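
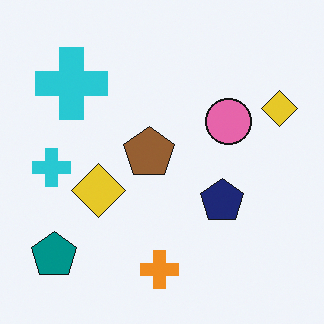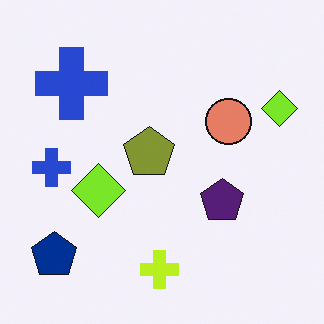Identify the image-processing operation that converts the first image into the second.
The second image is the first hue-shifted slightly.

Every shape's color has rotated by the same amount around the hue wheel — a uniform hue shift.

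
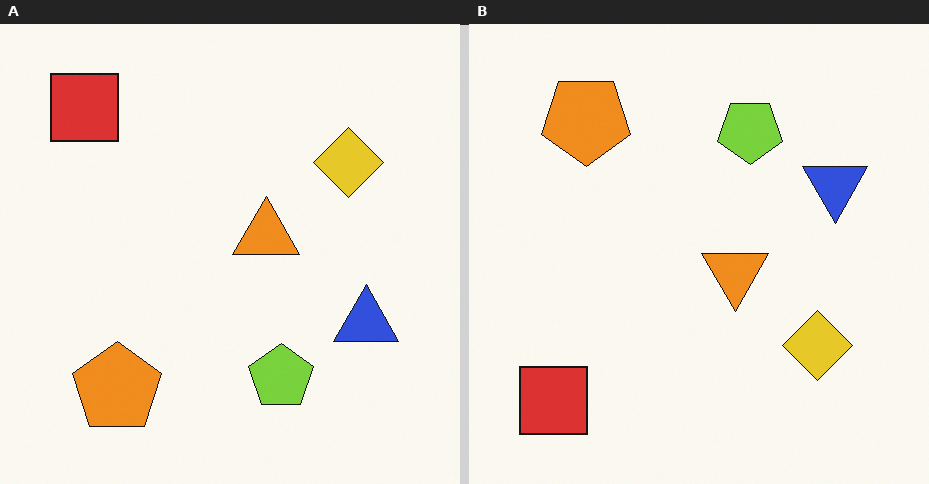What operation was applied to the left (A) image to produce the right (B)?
It was flipped vertically (top ↔ bottom).

The red square is in the top-left of the left (A) image and the bottom-left of the right (B) — shapes on opposite sides of the horizontal midline have swapped in a mirror flip.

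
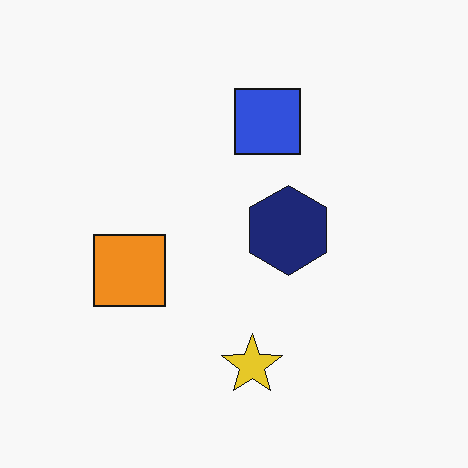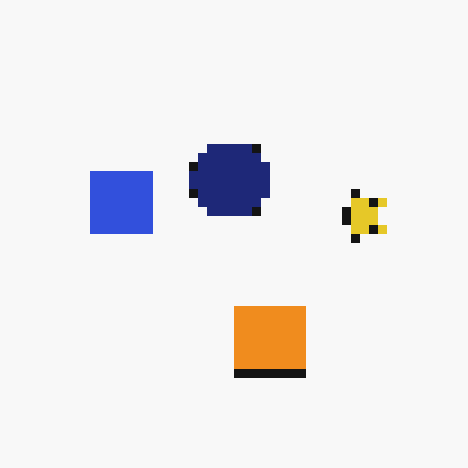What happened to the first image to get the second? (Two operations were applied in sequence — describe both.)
The image was heavily pixelated into large blocks, then rotated 90° counter-clockwise.

Shapes are reduced to large square blocks; fine edges and outlines are lost — a downscale-then-upscale (mosaic) effect. The yellow star sits in the bottom of the first image and the right of the second — consistent with a whole-image 90° counter-clockwise rotation.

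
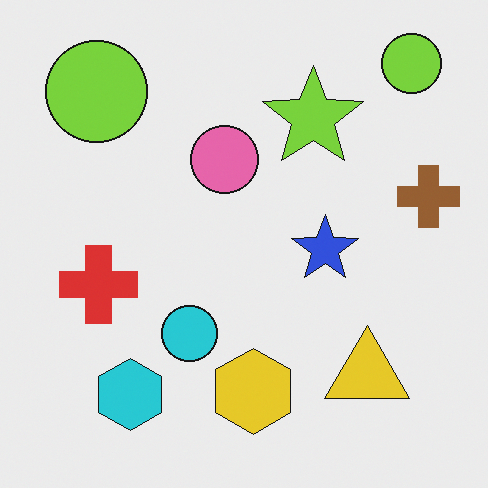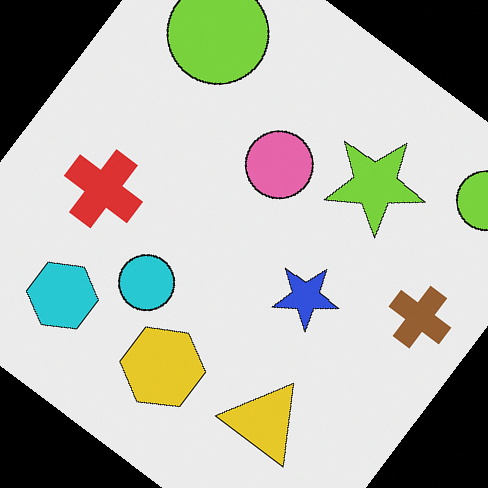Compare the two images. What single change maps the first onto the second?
The second image is the first rotated clockwise by a large amount — several tens of degrees.

Every shape is tilted by the same angle and the image corners show triangular fill wedges — a whole-image rotation by a non-right angle.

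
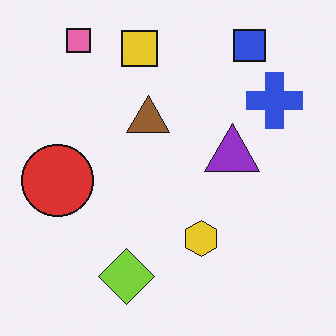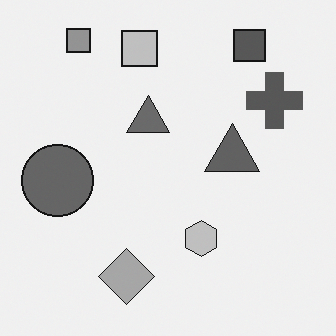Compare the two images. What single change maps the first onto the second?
The second image is the first converted to grayscale.

All color is removed — every shape is now a shade of grey.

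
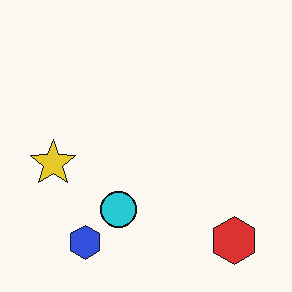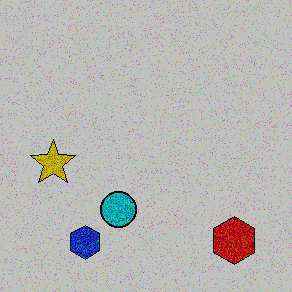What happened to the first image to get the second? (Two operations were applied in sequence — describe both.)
The transformation is: degraded with heavy additive noise, then heavily posterized to just a handful of flat colors.

Random speckle covers the whole image, including the flat background. Each flat color has snapped to a coarser quantized level — most visibly, the near-white background has dropped to a flat grey.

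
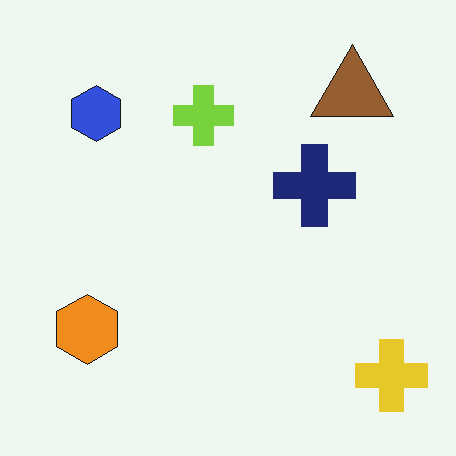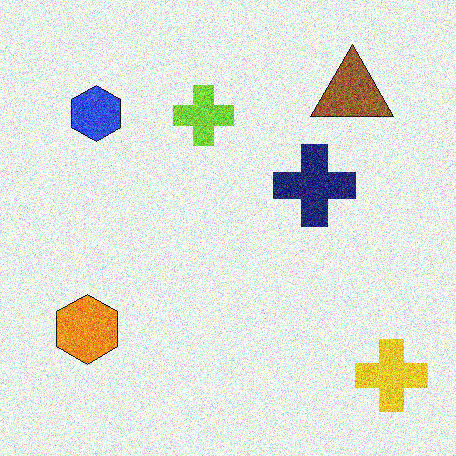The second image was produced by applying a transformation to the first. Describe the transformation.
The second image is the first degraded with heavy additive noise.

Random speckle covers the whole image, including the flat background.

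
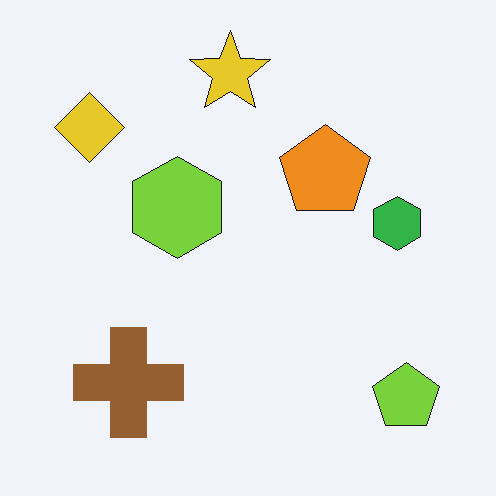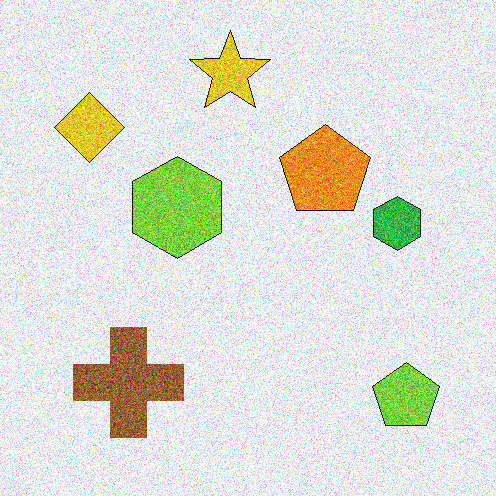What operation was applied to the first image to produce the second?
The transformation is: degraded with strong gaussian noise.

Random speckle covers the whole image, including the flat background.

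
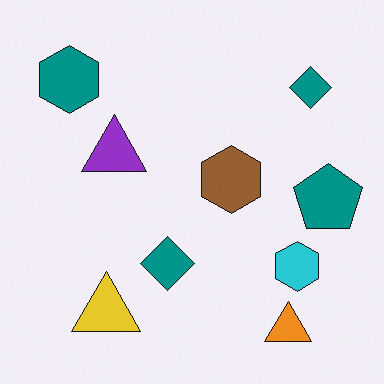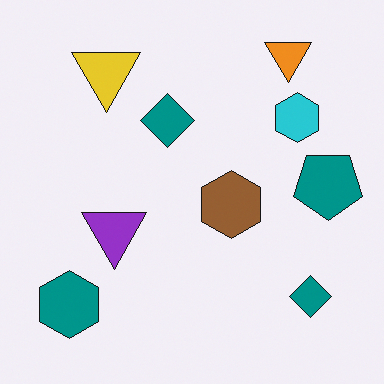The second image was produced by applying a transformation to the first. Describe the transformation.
This is the original image flipped vertically (top ↔ bottom).

The orange triangle is in the bottom-right of the first image and the top-right of the second — shapes on opposite sides of the horizontal midline have swapped in a mirror flip.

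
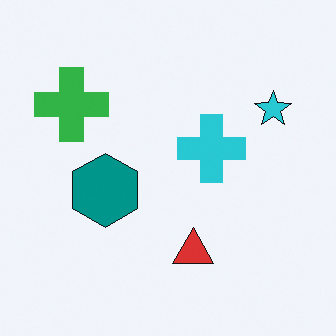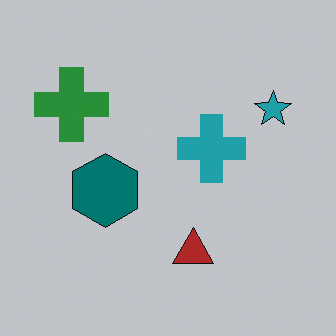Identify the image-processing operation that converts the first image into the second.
It was slightly darkened.

Every pixel — background and shapes alike — is uniformly darkened.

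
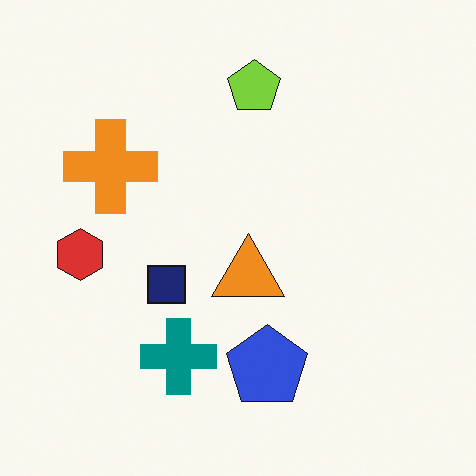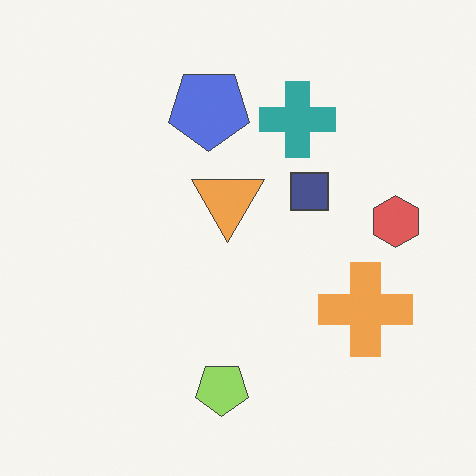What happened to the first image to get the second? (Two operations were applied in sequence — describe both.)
The second image is the first rotated 180°, then given slightly reduced contrast.

The red hexagon sits in the left of the first image and the right of the second — consistent with a whole-image 180° rotation. Tones are pushed toward mid-grey across the whole image — a global contrast change.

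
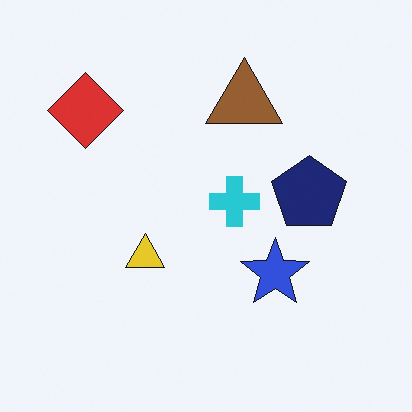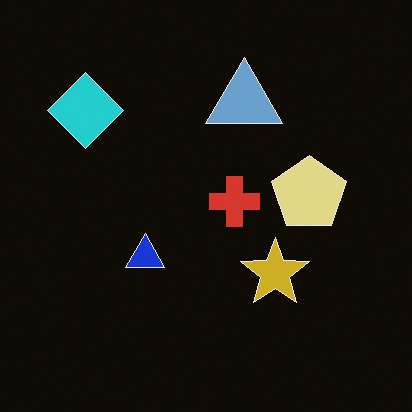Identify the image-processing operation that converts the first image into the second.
It was color-inverted (negative).

The light background has become dark and every shape's color is its complement — a photographic negative.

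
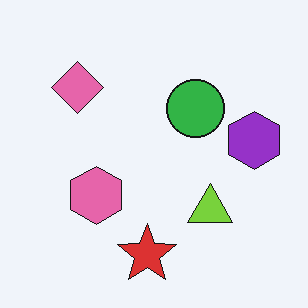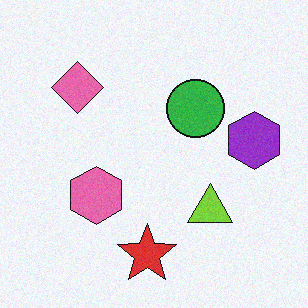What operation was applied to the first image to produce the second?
This is the original image degraded with light additive noise.

Random speckle covers the whole image, including the flat background.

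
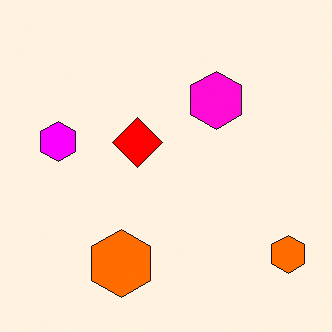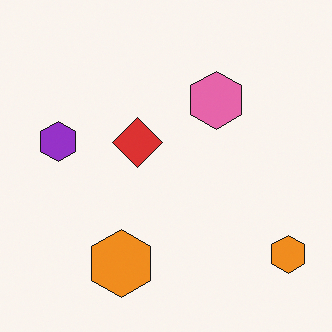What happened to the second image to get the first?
Heavily oversaturated.

All colors are more vivid — a global saturation change.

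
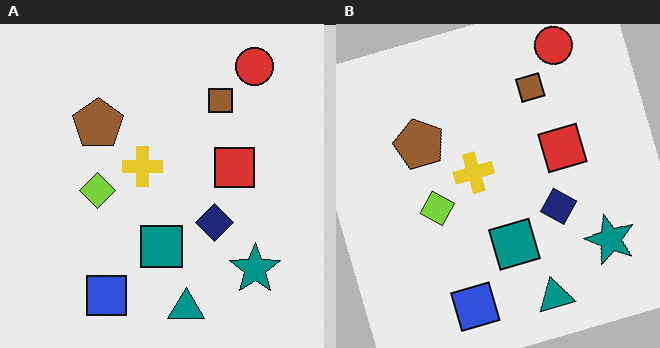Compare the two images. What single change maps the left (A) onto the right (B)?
Rotated counter-clockwise by a clearly visible amount.

Every shape is tilted by the same angle and the image corners show triangular fill wedges — a whole-image rotation by a non-right angle.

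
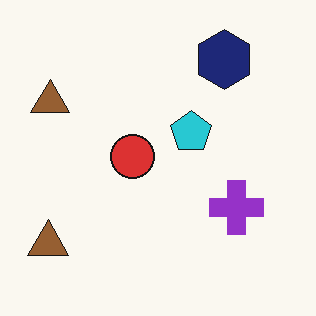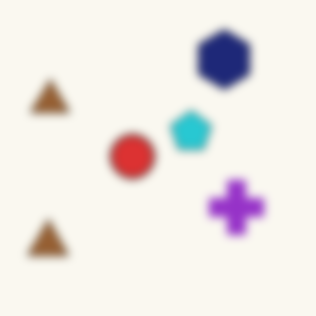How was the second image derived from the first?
The second image is the first noticeably gaussian-blurred.

Shape edges and outlines are uniformly softened across the whole image.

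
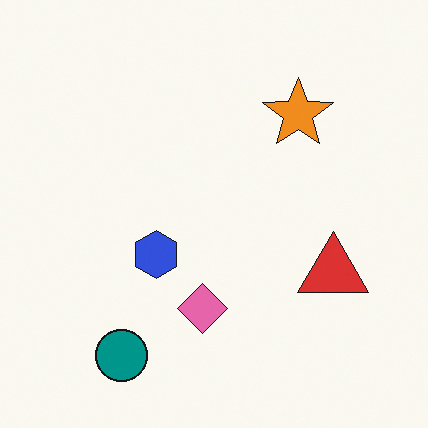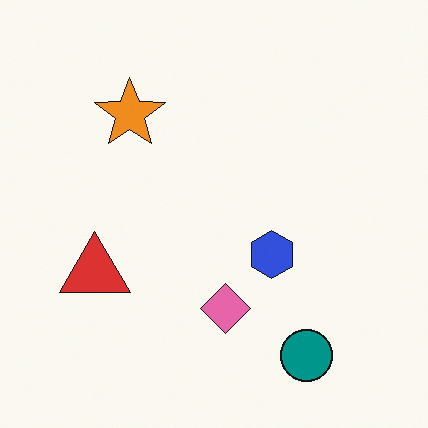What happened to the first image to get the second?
It was flipped horizontally (left ↔ right).

The red triangle is in the right of the first image and the left of the second — shapes on opposite sides of the vertical midline have swapped in a mirror flip.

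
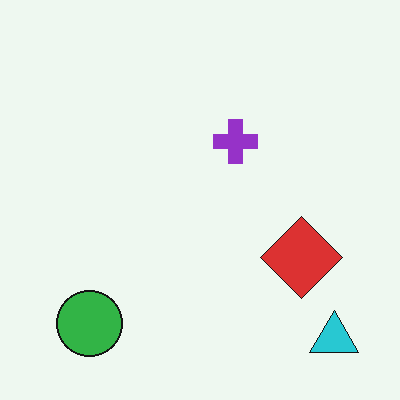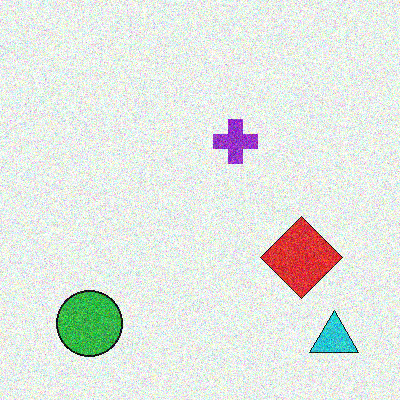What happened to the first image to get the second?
The transformation is: degraded with strong gaussian noise.

Random speckle covers the whole image, including the flat background.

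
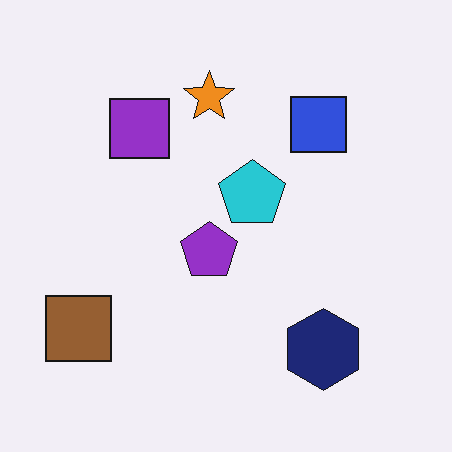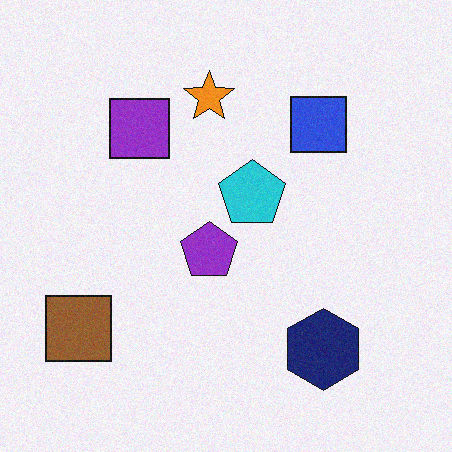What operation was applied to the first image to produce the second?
This is the original image degraded with subtle gaussian noise.

Random speckle covers the whole image, including the flat background.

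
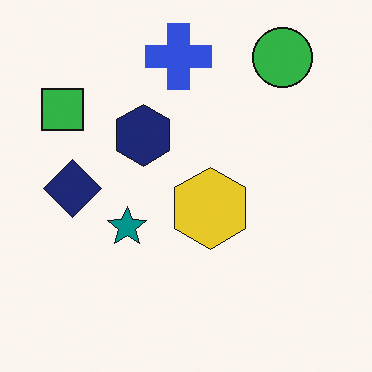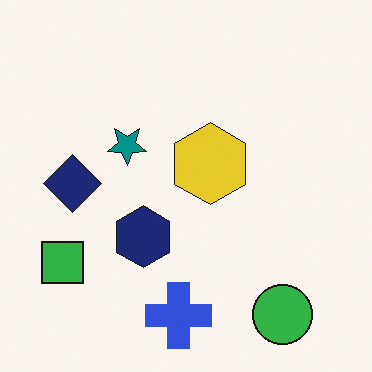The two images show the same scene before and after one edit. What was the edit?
It was flipped vertically (top ↔ bottom).

The blue cross is in the top of the first image and the bottom of the second — shapes on opposite sides of the horizontal midline have swapped in a mirror flip.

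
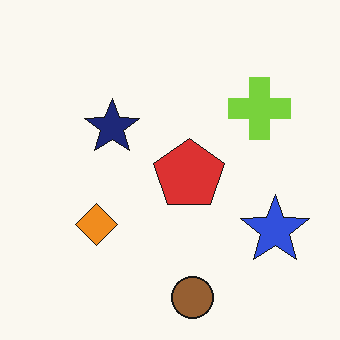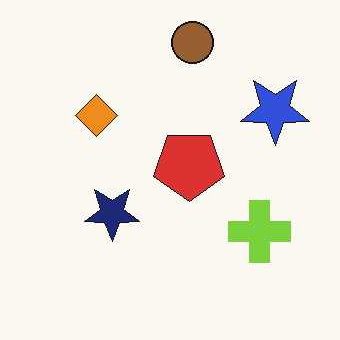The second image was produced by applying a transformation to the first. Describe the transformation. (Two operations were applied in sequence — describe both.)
The image was JPEG-compressed with visible artifacts, then flipped vertically (top ↔ bottom).

Blocky 8×8 compression artifacts appear around shape edges and the flat background shows ringing — characteristic JPEG degradation. The brown circle is in the bottom of the first image and the top of the second — shapes on opposite sides of the horizontal midline have swapped in a mirror flip.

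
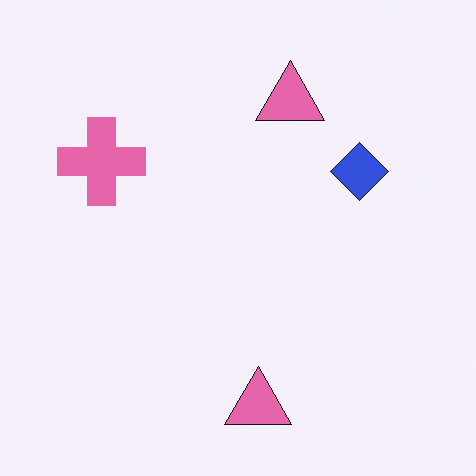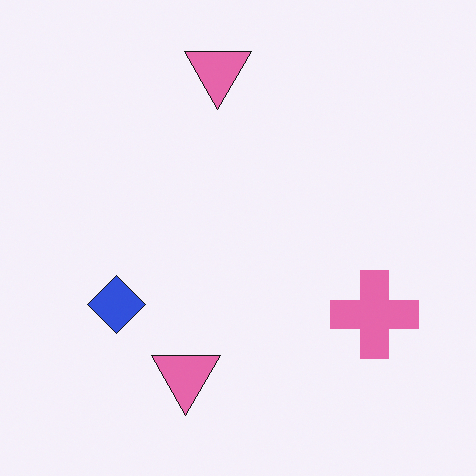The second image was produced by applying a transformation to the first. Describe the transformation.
The second image is the first rotated 180°.

The pink cross sits in the left of the first image and the right of the second — consistent with a whole-image 180° rotation.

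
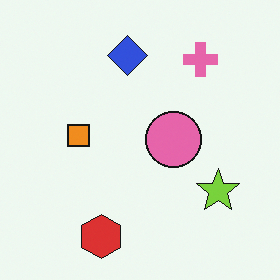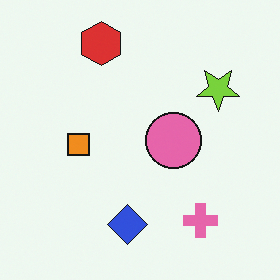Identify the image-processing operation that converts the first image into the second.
It was flipped vertically (top ↔ bottom).

The red hexagon is in the bottom of the first image and the top of the second — shapes on opposite sides of the horizontal midline have swapped in a mirror flip.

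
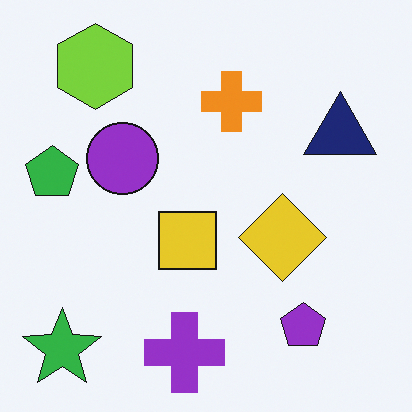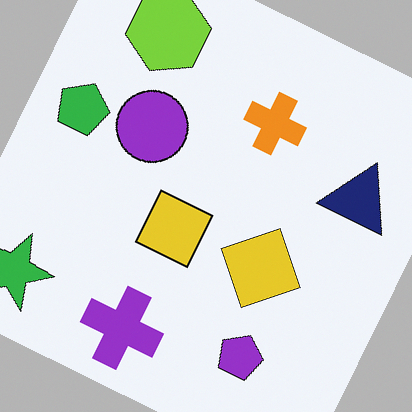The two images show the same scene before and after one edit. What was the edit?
This is the original image rotated clockwise by a clearly visible amount.

Every shape is tilted by the same angle and the image corners show triangular fill wedges — a whole-image rotation by a non-right angle.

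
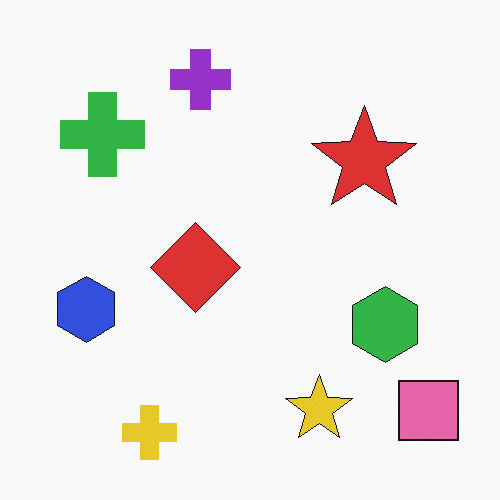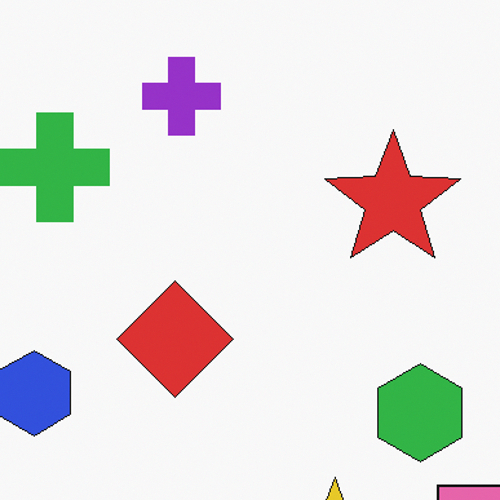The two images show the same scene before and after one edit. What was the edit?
The image was cropped slightly and scaled back up.

The visible shapes are larger and the field of view is narrower; shapes near the original edges may be partly or wholly outside the frame — a crop-and-rescale.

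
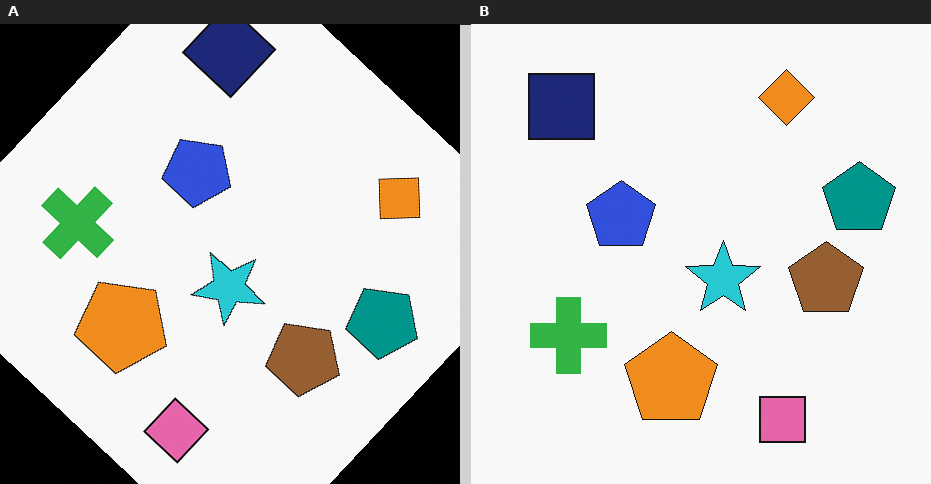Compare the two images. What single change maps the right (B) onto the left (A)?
The left (A) image is the right (B) rotated clockwise by a large amount — several tens of degrees.

Every shape is tilted by the same angle and the image corners show triangular fill wedges — a whole-image rotation by a non-right angle.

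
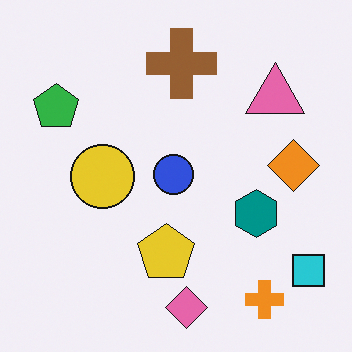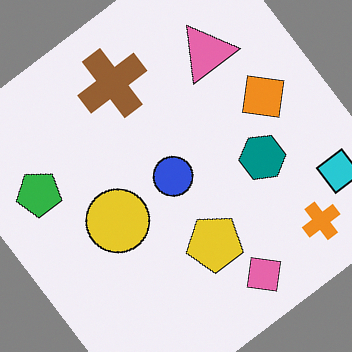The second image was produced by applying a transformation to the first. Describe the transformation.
The image was rotated counter-clockwise by a large amount — several tens of degrees.

Every shape is tilted by the same angle and the image corners show triangular fill wedges — a whole-image rotation by a non-right angle.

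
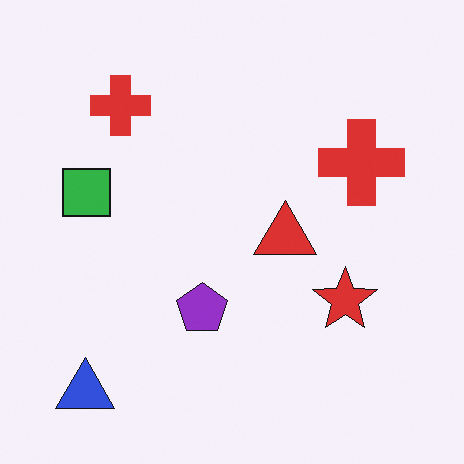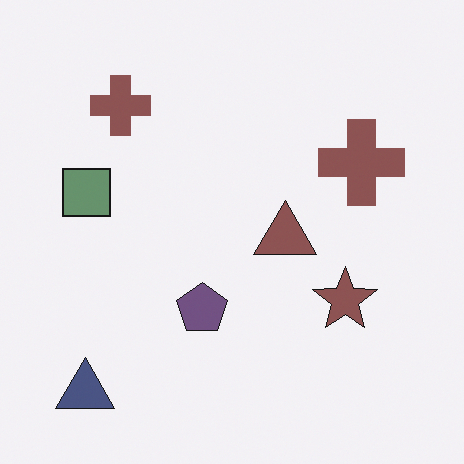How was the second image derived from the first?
This is the original image made much more muted (saturation change).

All colors are more muted and greyish — a global saturation change.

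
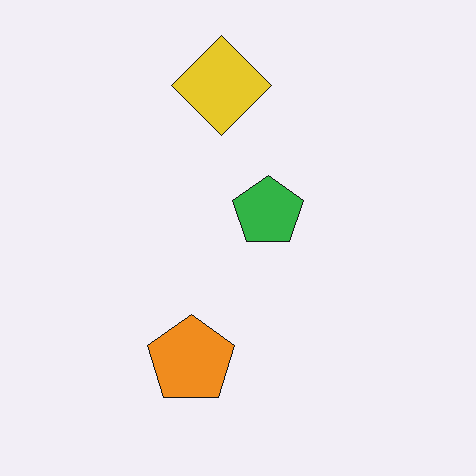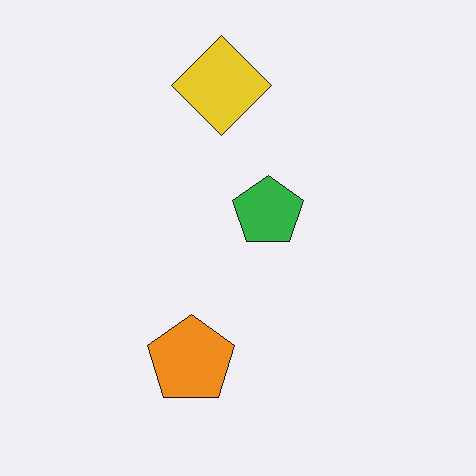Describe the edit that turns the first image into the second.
This is the original image JPEG-compressed with visible artifacts.

Blocky 8×8 compression artifacts appear around shape edges and the flat background shows ringing — characteristic JPEG degradation.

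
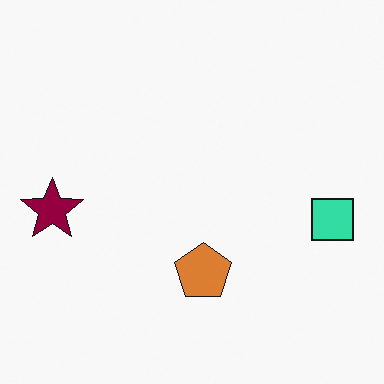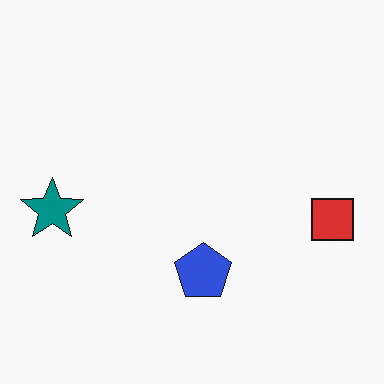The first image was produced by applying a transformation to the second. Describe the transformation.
The image was hue-shifted by a large amount.

Every shape's color has rotated by the same amount around the hue wheel — a uniform hue shift.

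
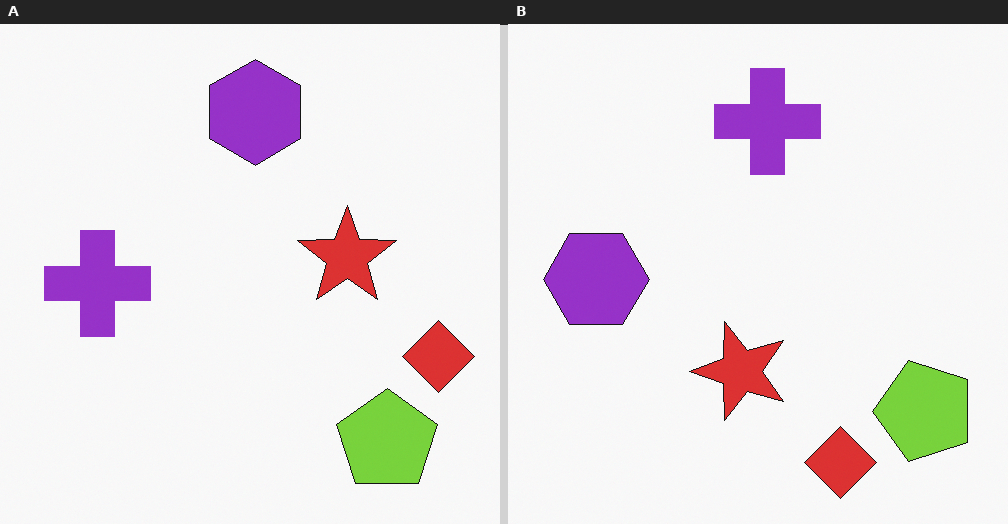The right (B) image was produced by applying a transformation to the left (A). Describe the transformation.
The image was transposed (reflected across the top-left ↔ bottom-right diagonal).

Shapes have swapped their row and column positions — what was in the top-right is now in the bottom-left — a diagonal reflection.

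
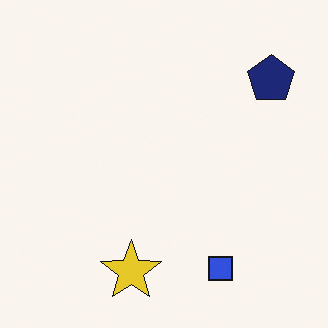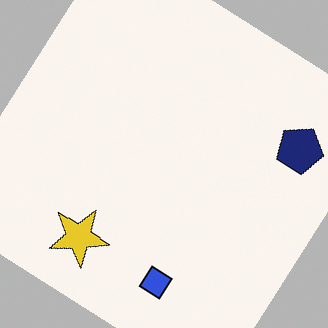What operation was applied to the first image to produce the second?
The transformation is: rotated clockwise by a large amount — several tens of degrees.

Every shape is tilted by the same angle and the image corners show triangular fill wedges — a whole-image rotation by a non-right angle.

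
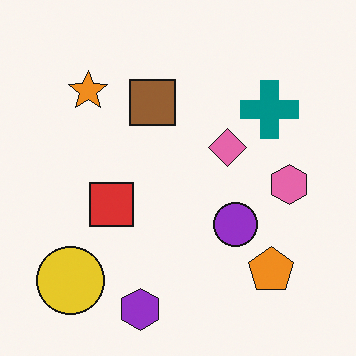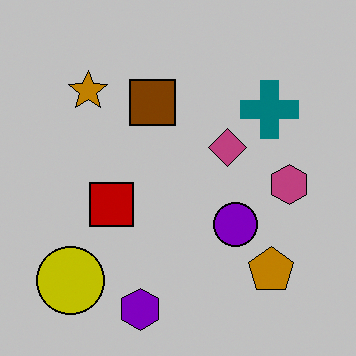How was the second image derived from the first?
The second image is the first aggressively posterized.

Each flat color has snapped to a coarser quantized level — most visibly, the near-white background has dropped to a flat grey.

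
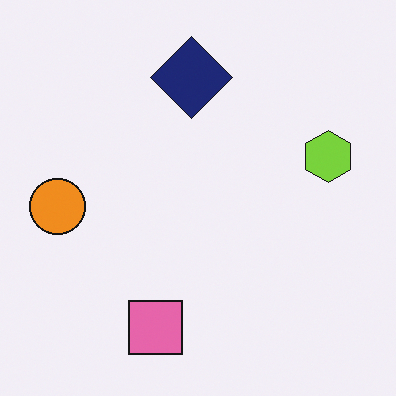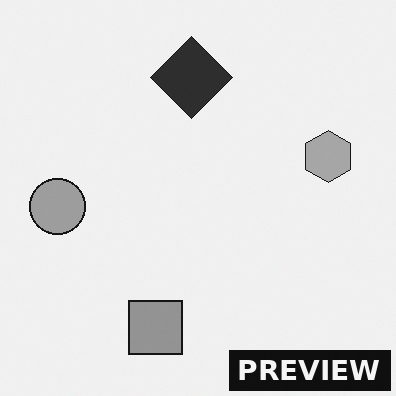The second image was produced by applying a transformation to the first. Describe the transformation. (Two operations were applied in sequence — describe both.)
This is the original image converted to grayscale, then watermarked with the text "PREVIEW" in the lower-right corner.

All color is removed — every shape is now a shade of grey. A dark label reading "PREVIEW" appears in the lower-right corner.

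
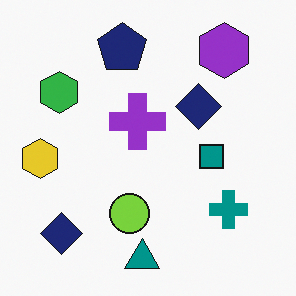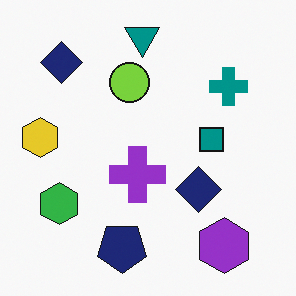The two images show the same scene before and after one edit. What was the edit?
Flipped vertically (top ↔ bottom).

The teal triangle is in the bottom of the first image and the top of the second — shapes on opposite sides of the horizontal midline have swapped in a mirror flip.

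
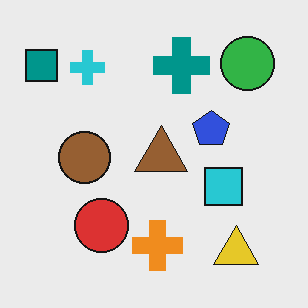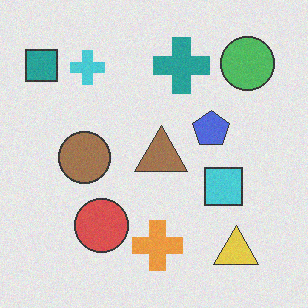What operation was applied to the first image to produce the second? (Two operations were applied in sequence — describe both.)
The image was given slightly reduced contrast, then degraded with light additive noise.

Tones are pushed toward mid-grey across the whole image — a global contrast change. Random speckle covers the whole image, including the flat background.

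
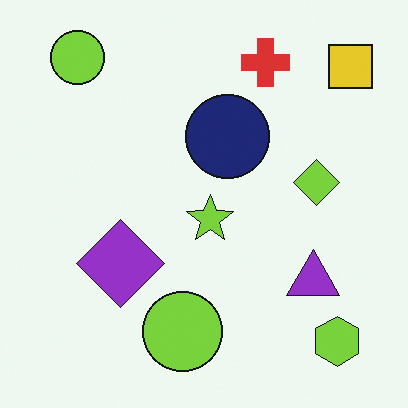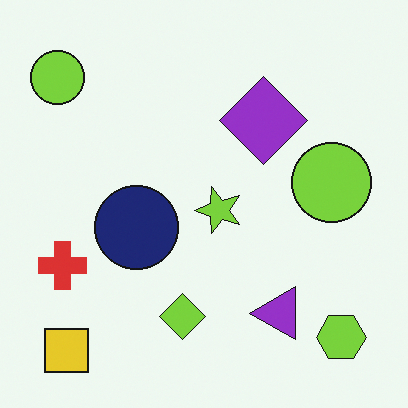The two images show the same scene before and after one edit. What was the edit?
The image was transposed (reflected across the top-left ↔ bottom-right diagonal).

Shapes have swapped their row and column positions — what was in the top-right is now in the bottom-left — a diagonal reflection.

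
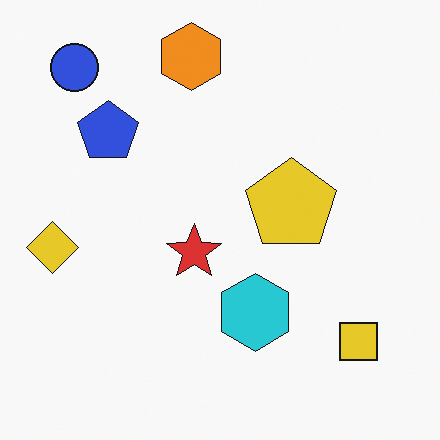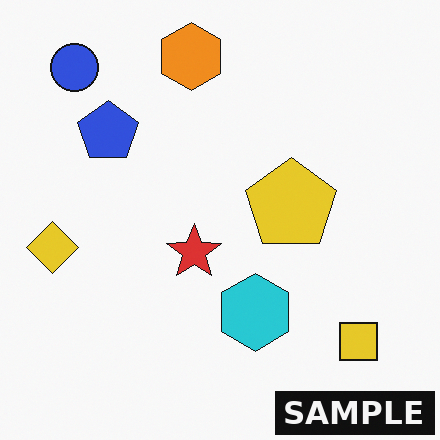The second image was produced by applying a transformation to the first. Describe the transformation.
Watermarked with the text "SAMPLE" in the lower-right corner.

A dark label reading "SAMPLE" appears in the lower-right corner.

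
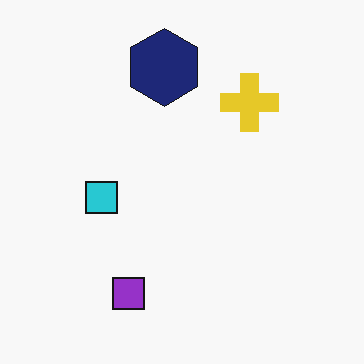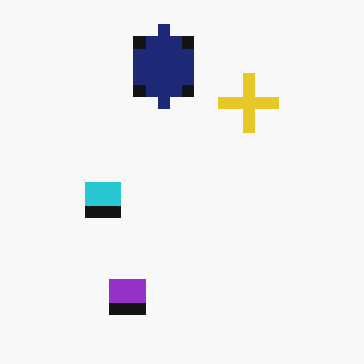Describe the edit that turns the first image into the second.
This is the original image heavily pixelated into large blocks.

Shapes are reduced to large square blocks; fine edges and outlines are lost — a downscale-then-upscale (mosaic) effect.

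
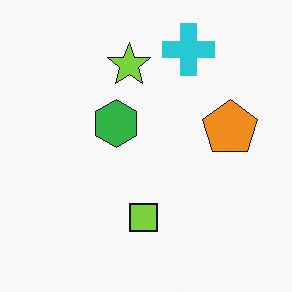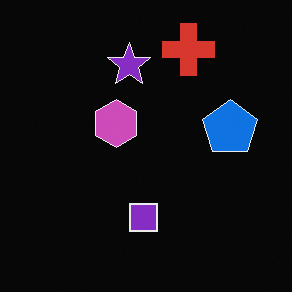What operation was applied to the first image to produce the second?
It was color-inverted (negative).

The light background has become dark and every shape's color is its complement — a photographic negative.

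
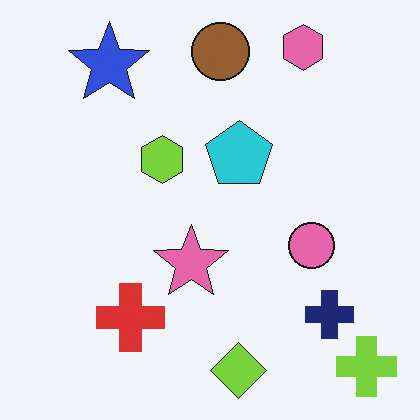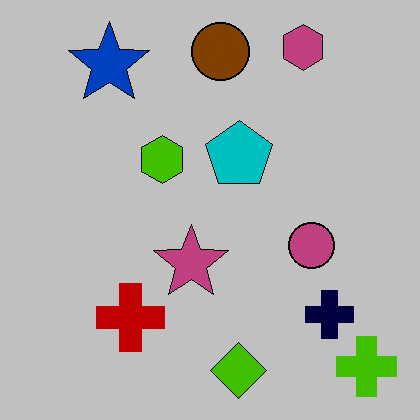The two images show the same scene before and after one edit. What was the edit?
It was heavily posterized to just a handful of flat colors.

Each flat color has snapped to a coarser quantized level — most visibly, the near-white background has dropped to a flat grey.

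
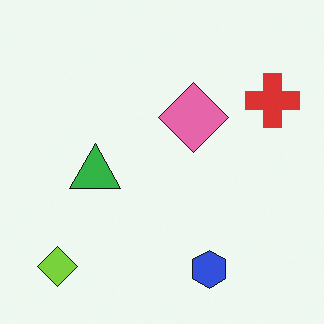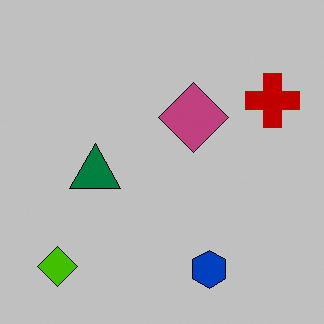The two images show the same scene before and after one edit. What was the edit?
This is the original image aggressively posterized.

Each flat color has snapped to a coarser quantized level — most visibly, the near-white background has dropped to a flat grey.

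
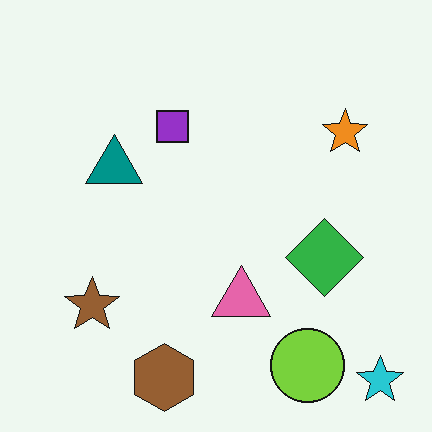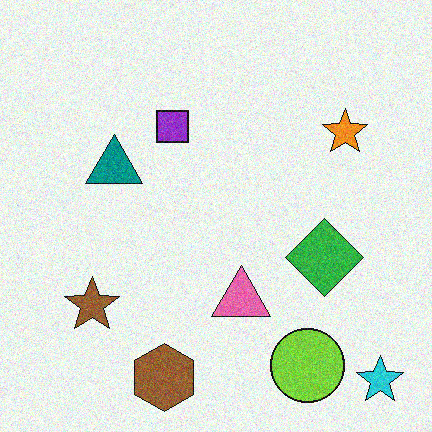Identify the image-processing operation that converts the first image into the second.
The image was degraded with visible gaussian noise.

Random speckle covers the whole image, including the flat background.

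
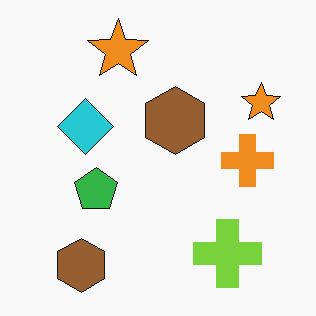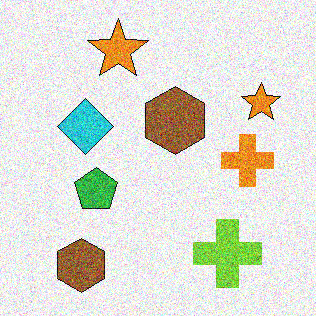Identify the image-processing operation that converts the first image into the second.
Degraded with a thick layer of grain.

Random speckle covers the whole image, including the flat background.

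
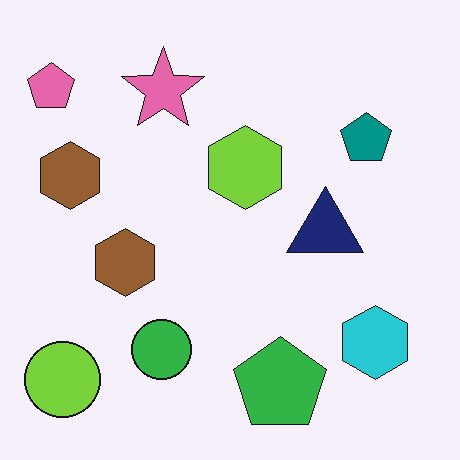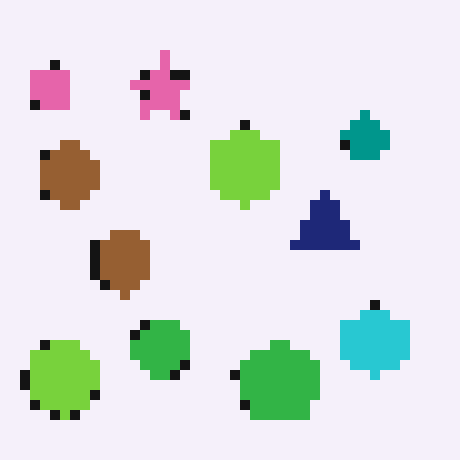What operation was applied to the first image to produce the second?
The second image is the first heavily pixelated into large blocks.

Shapes are reduced to large square blocks; fine edges and outlines are lost — a downscale-then-upscale (mosaic) effect.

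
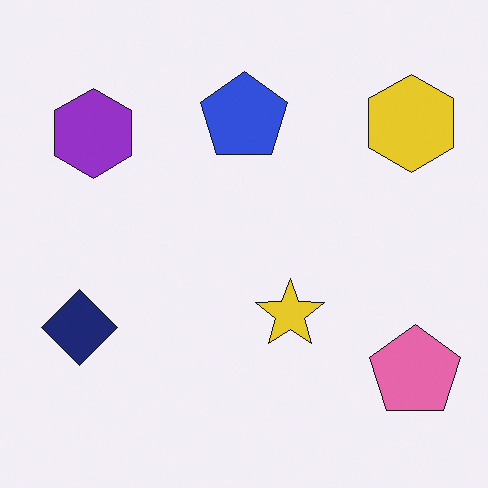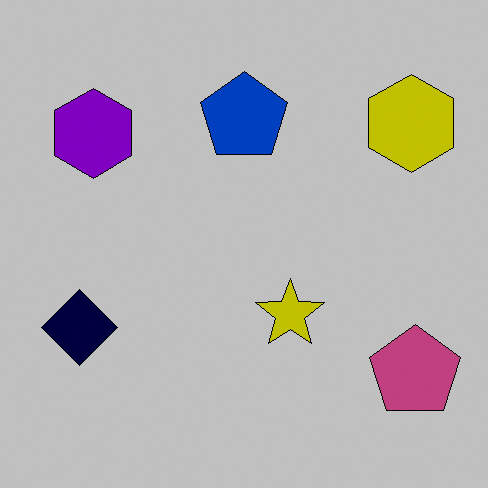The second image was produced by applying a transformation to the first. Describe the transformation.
The image was heavily posterized to just a handful of flat colors.

Each flat color has snapped to a coarser quantized level — most visibly, the near-white background has dropped to a flat grey.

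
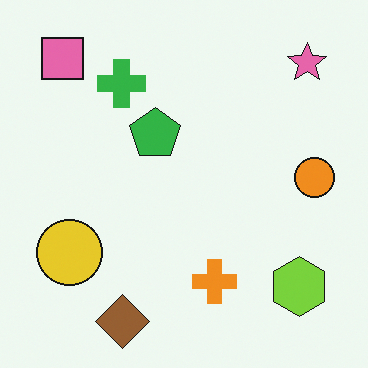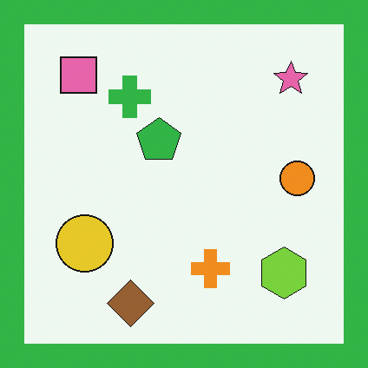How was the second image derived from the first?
Framed with a green border.

A solid green frame runs around the edge of the second image, with the content slightly shrunk inside it.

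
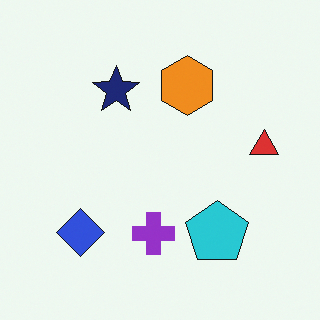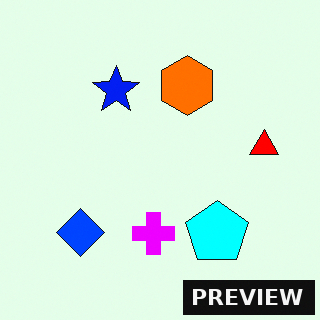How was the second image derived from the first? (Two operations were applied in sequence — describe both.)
The image was made much more vivid (saturation change), then watermarked with the text "PREVIEW" in the lower-right corner.

All colors are more vivid — a global saturation change. A dark label reading "PREVIEW" appears in the lower-right corner.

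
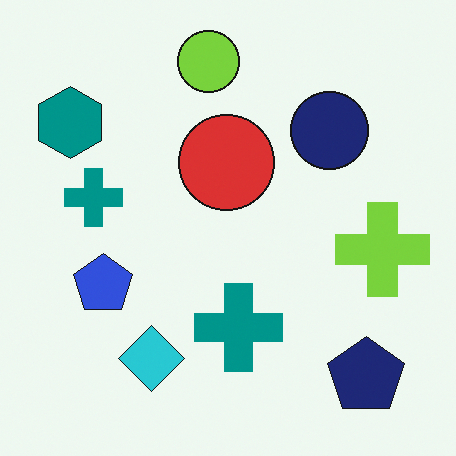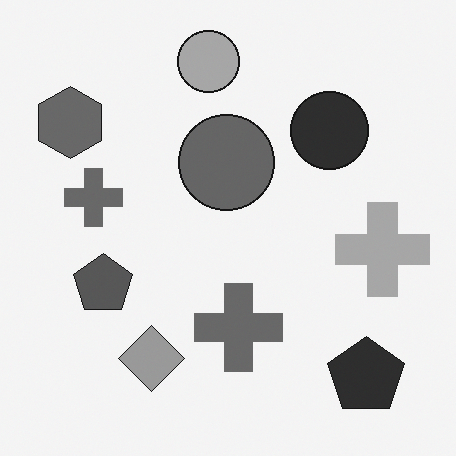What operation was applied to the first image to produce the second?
The second image is the first converted to grayscale.

All color is removed — every shape is now a shade of grey.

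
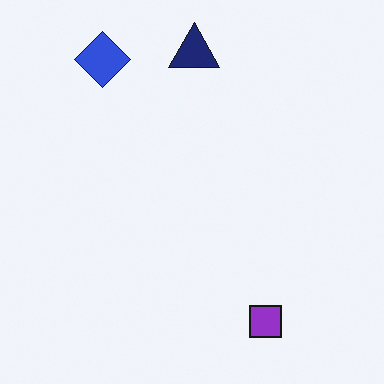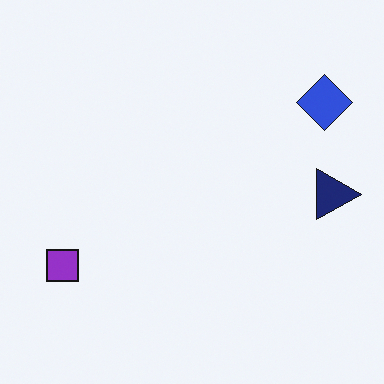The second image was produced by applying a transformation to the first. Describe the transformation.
The image was rotated 90° clockwise.

The blue diamond sits in the top-left of the first image and the top-right of the second — consistent with a whole-image 90° clockwise rotation.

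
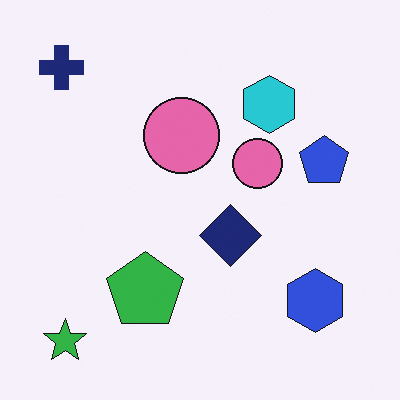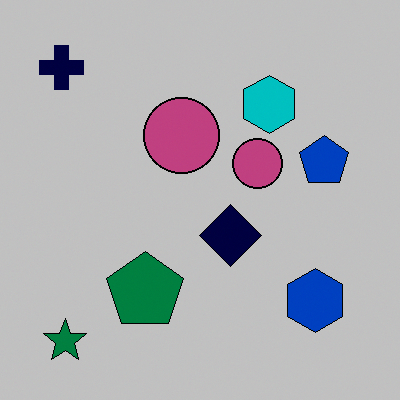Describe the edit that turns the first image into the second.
The transformation is: heavily posterized to just a handful of flat colors.

Each flat color has snapped to a coarser quantized level — most visibly, the near-white background has dropped to a flat grey.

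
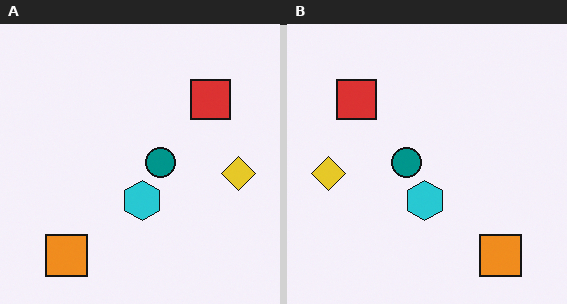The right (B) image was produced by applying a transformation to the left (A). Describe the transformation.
The image was flipped horizontally (left ↔ right).

The yellow diamond is in the right of the left (A) image and the left of the right (B) — shapes on opposite sides of the vertical midline have swapped in a mirror flip.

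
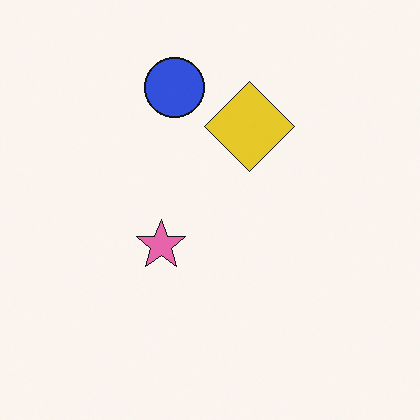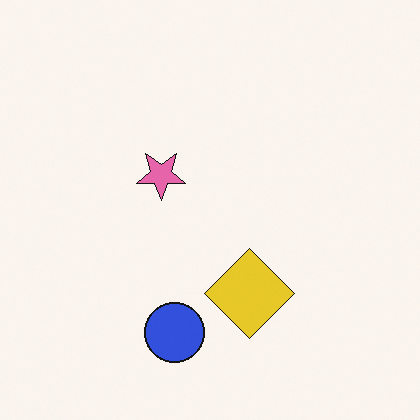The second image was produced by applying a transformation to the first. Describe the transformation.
The second image is the first flipped vertically (top ↔ bottom).

The blue circle is in the top of the first image and the bottom of the second — shapes on opposite sides of the horizontal midline have swapped in a mirror flip.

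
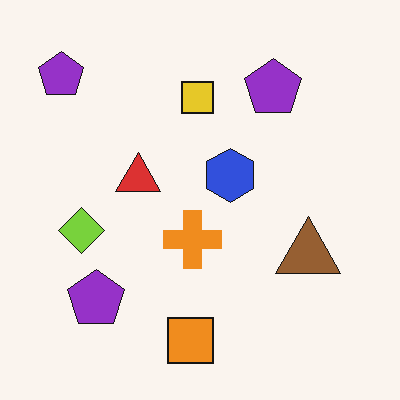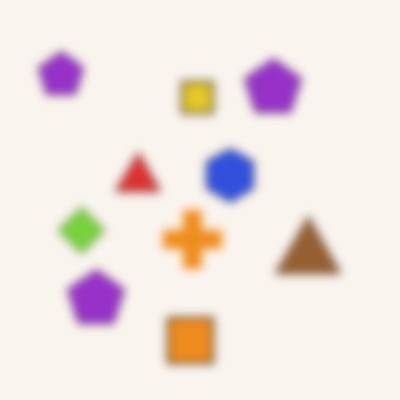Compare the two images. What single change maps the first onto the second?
Moderately blurred.

Shape edges and outlines are uniformly softened across the whole image.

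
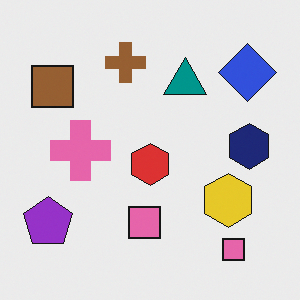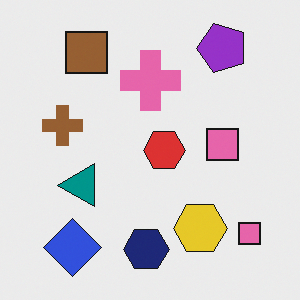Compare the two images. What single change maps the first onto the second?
The second image is the first transposed (reflected across the top-left ↔ bottom-right diagonal).

Shapes have swapped their row and column positions — what was in the top-right is now in the bottom-left — a diagonal reflection.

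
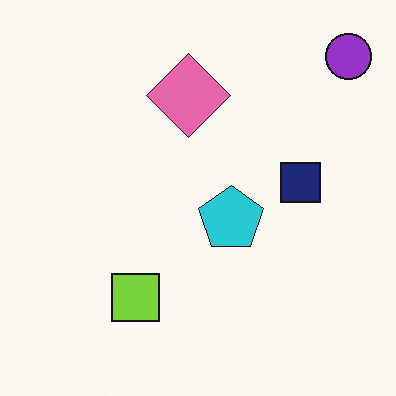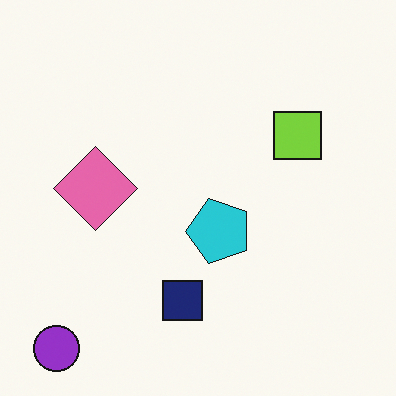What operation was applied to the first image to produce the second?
It was transposed (reflected across the top-left ↔ bottom-right diagonal).

Shapes have swapped their row and column positions — what was in the top-right is now in the bottom-left — a diagonal reflection.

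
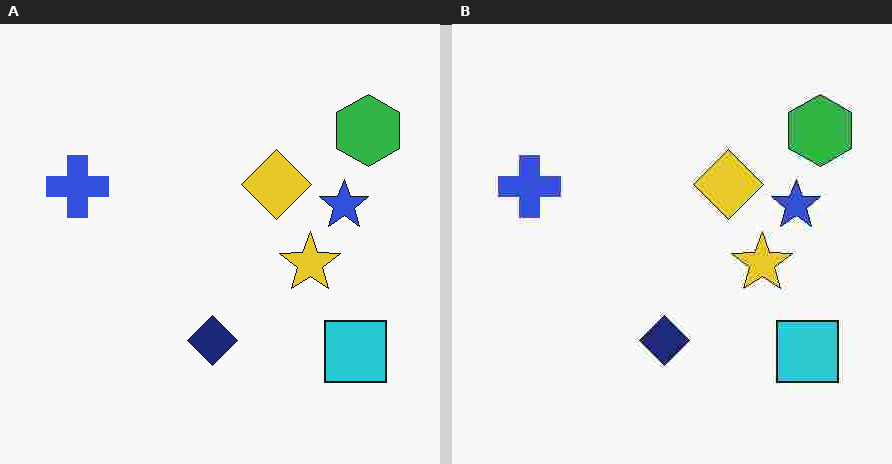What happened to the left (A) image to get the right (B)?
Heavily JPEG-compressed with obvious blocking artifacts.

Blocky 8×8 compression artifacts appear around shape edges and the flat background shows ringing — characteristic JPEG degradation.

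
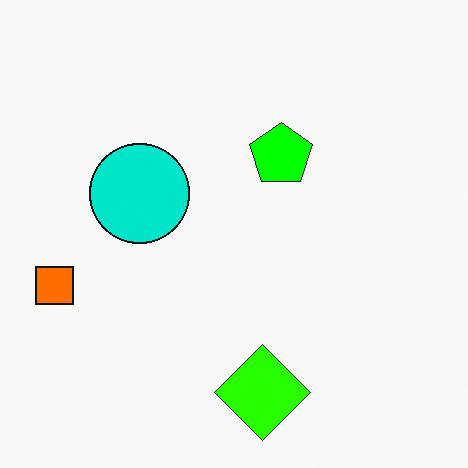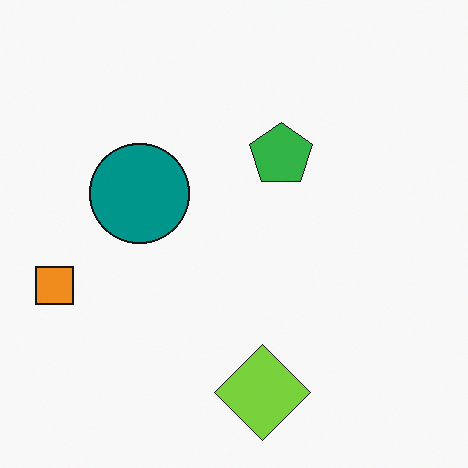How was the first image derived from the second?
Heavily oversaturated.

All colors are more vivid — a global saturation change.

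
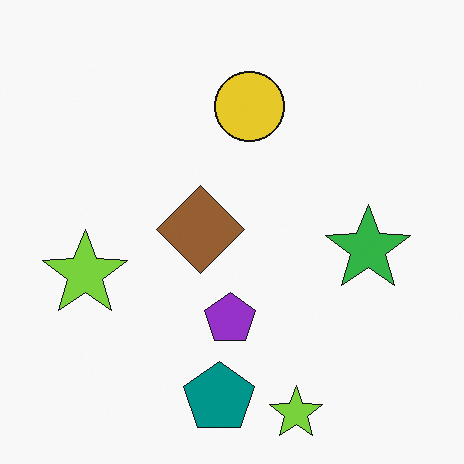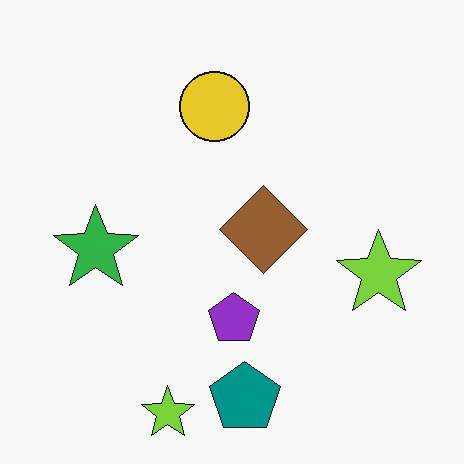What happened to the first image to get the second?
The transformation is: flipped horizontally (left ↔ right).

The green star is in the right of the first image and the left of the second — shapes on opposite sides of the vertical midline have swapped in a mirror flip.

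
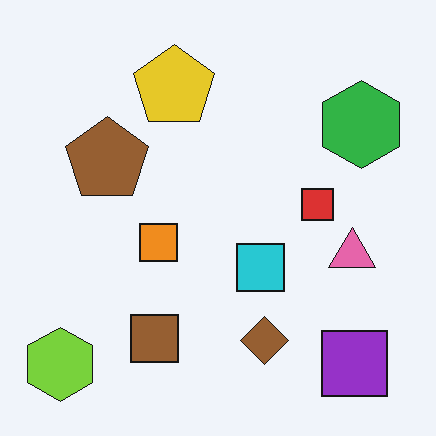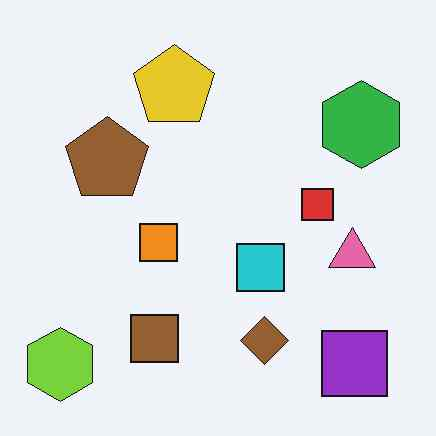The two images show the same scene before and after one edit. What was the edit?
The transformation is: given moderate JPEG compression.

Blocky 8×8 compression artifacts appear around shape edges and the flat background shows ringing — characteristic JPEG degradation.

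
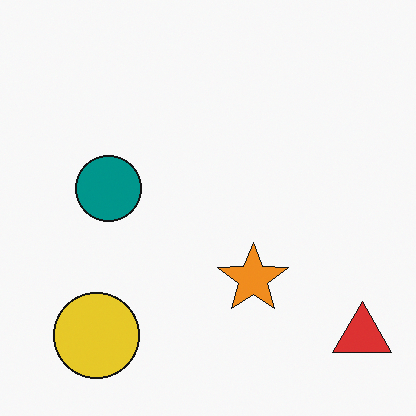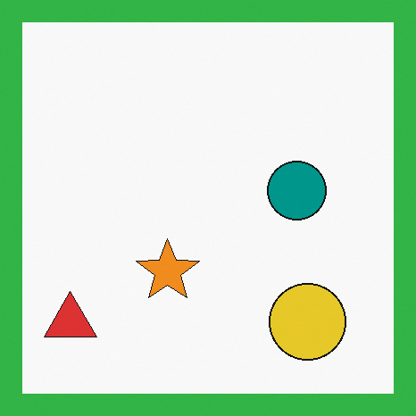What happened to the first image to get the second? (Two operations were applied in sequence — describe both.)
Flipped horizontally (left ↔ right), then framed with a green border.

The red triangle is in the bottom-right of the first image and the bottom-left of the second — shapes on opposite sides of the vertical midline have swapped in a mirror flip. A solid green frame runs around the edge of the second image, with the content slightly shrunk inside it.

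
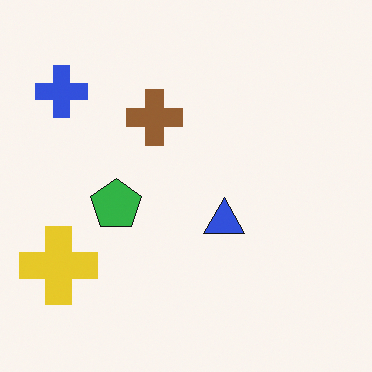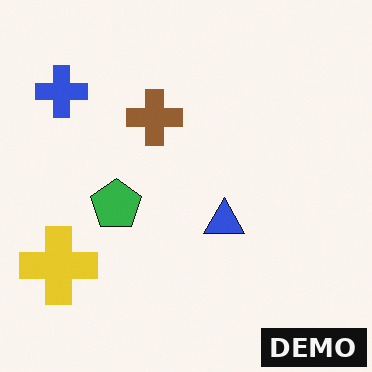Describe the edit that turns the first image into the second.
The second image is the first watermarked with the text "DEMO" in the lower-right corner.

A dark label reading "DEMO" appears in the lower-right corner.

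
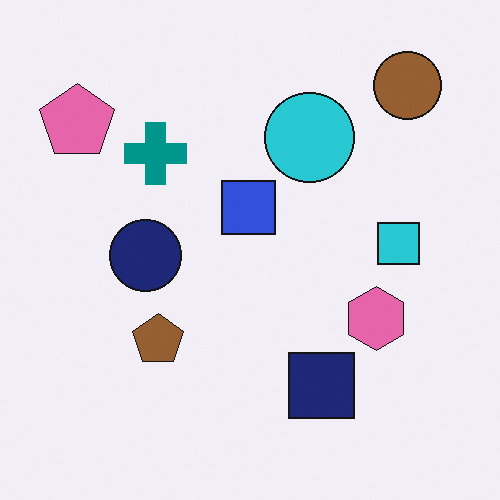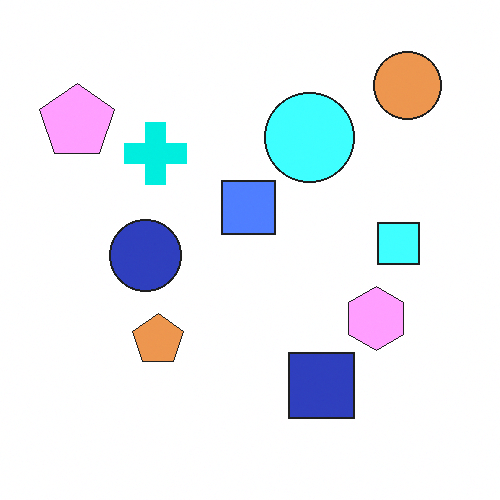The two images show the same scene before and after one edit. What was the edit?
This is the original image substantially brightened.

Every pixel — background and shapes alike — is uniformly brightened.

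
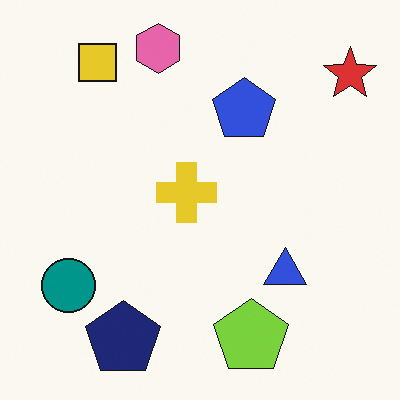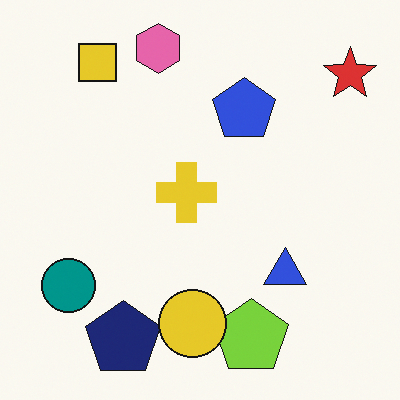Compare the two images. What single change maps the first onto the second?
The transformation is: overlaid with an additional yellow circle.

A yellow circle appears in the second image that is absent from the first.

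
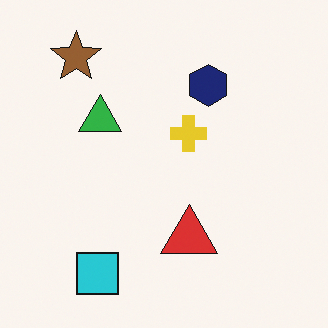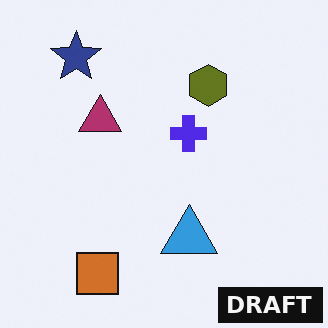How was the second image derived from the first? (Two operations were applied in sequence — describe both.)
It was hue-shifted through roughly half the color wheel, then watermarked with the text "DRAFT" in the lower-right corner.

Every shape's color has rotated by the same amount around the hue wheel — a uniform hue shift. A dark label reading "DRAFT" appears in the lower-right corner.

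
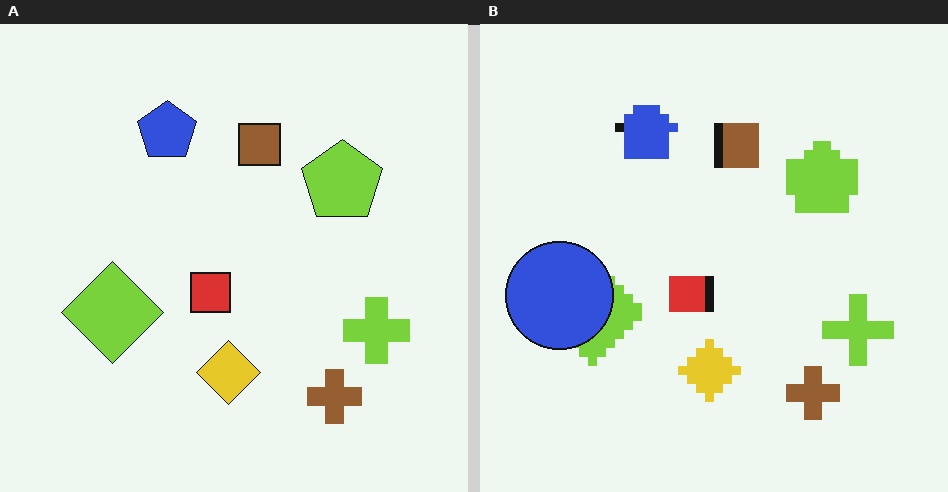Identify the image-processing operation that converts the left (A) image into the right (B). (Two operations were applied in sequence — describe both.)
The right (B) image is the left (A) coarsely pixelated, then overlaid with an additional blue circle.

Shapes are reduced to large square blocks; fine edges and outlines are lost — a downscale-then-upscale (mosaic) effect. A blue circle appears in the right (B) image that is absent from the left (A).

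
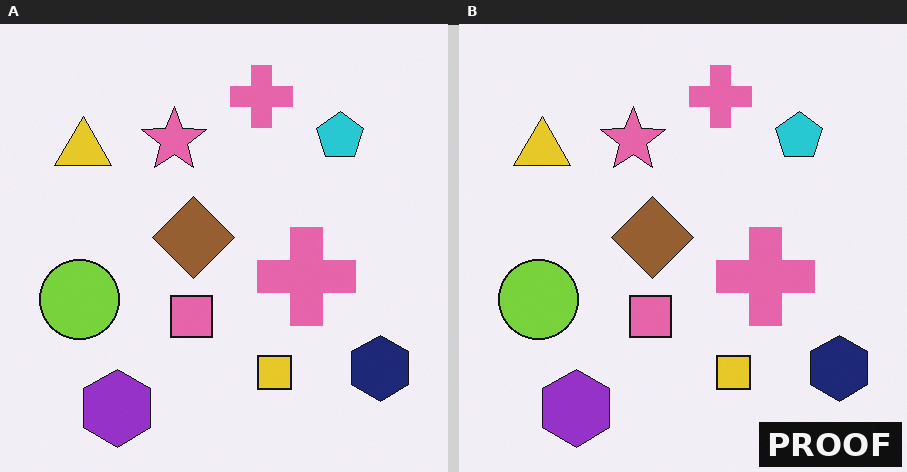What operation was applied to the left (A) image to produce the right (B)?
The right (B) image is the left (A) watermarked with the text "PROOF" in the lower-right corner.

A dark label reading "PROOF" appears in the lower-right corner.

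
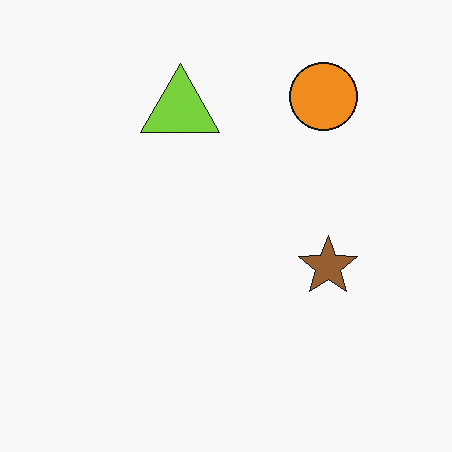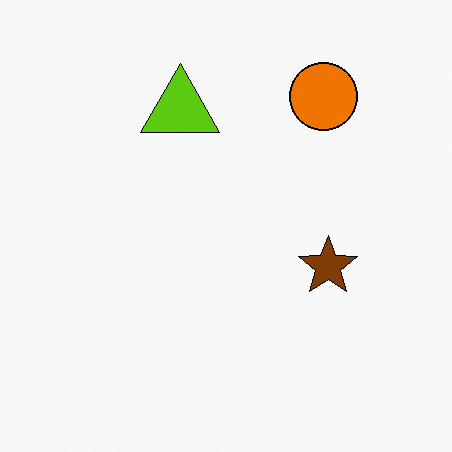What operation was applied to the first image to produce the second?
Given slightly increased contrast.

Tones are pushed away from mid-grey across the whole image — a global contrast change.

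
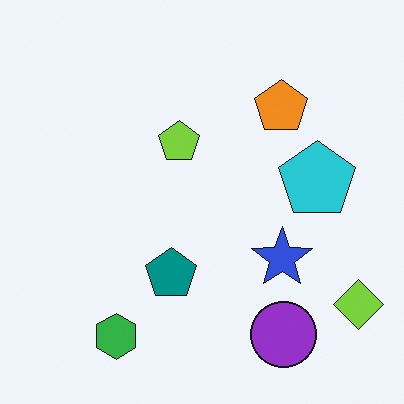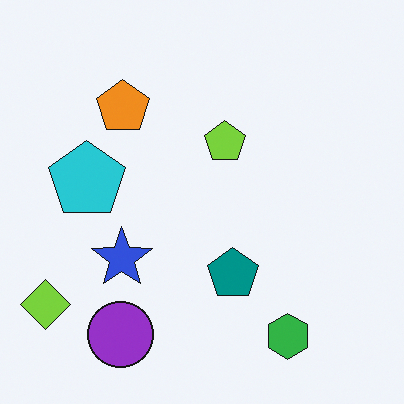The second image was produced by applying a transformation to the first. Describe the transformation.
It was flipped horizontally (left ↔ right).

The lime diamond is in the bottom-right of the first image and the bottom-left of the second — shapes on opposite sides of the vertical midline have swapped in a mirror flip.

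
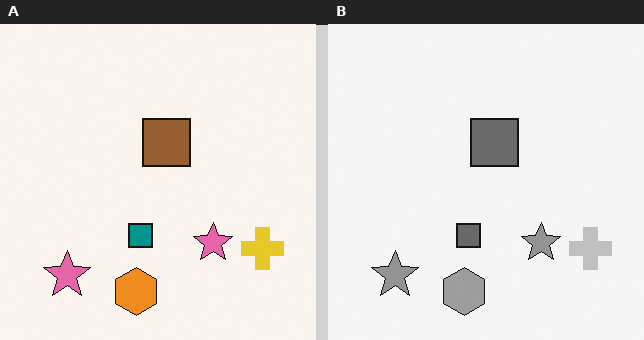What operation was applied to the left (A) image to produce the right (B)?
This is the original image converted to grayscale.

All color is removed — every shape is now a shade of grey.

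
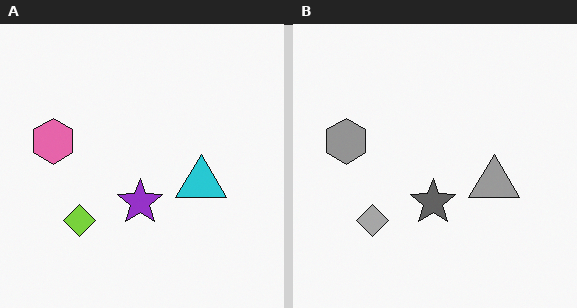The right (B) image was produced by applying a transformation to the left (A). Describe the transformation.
The image was converted to grayscale.

All color is removed — every shape is now a shade of grey.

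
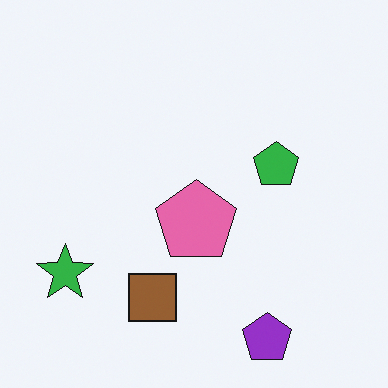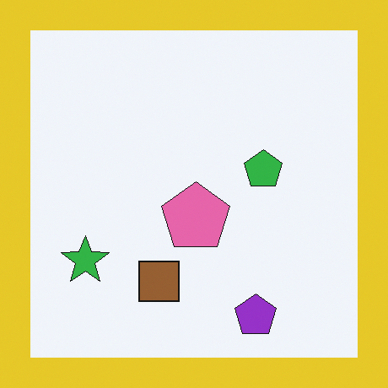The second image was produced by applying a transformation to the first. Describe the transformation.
This is the original image framed with a yellow border.

A solid yellow frame runs around the edge of the second image, with the content slightly shrunk inside it.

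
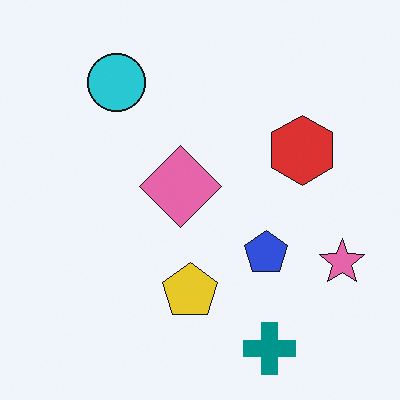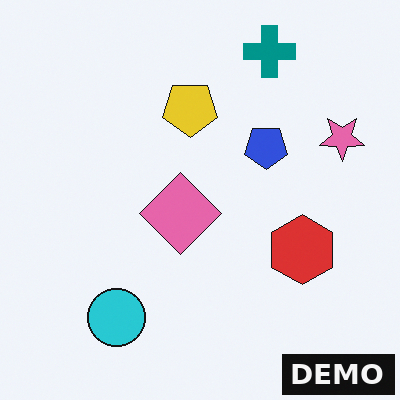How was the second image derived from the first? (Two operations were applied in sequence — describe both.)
This is the original image flipped vertically (top ↔ bottom), then watermarked with the text "DEMO" in the lower-right corner.

The teal cross is in the bottom-right of the first image and the top-right of the second — shapes on opposite sides of the horizontal midline have swapped in a mirror flip. A dark label reading "DEMO" appears in the lower-right corner.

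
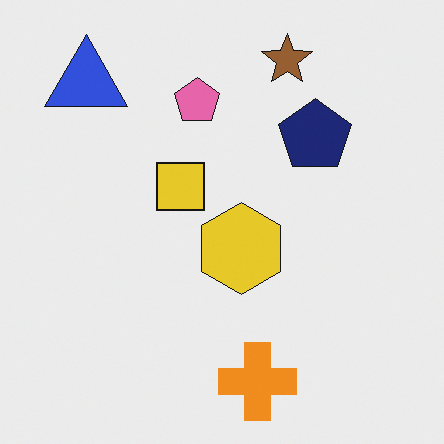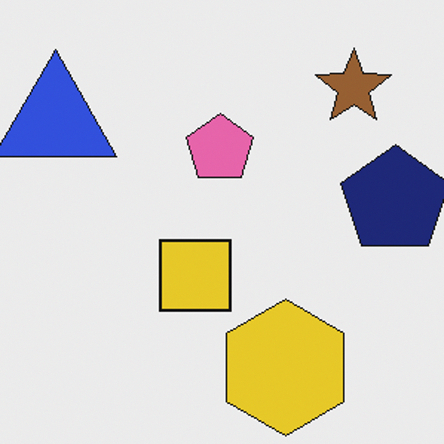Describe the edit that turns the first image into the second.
The image was cropped slightly and scaled back up.

The visible shapes are larger and the field of view is narrower; shapes near the original edges may be partly or wholly outside the frame — a crop-and-rescale.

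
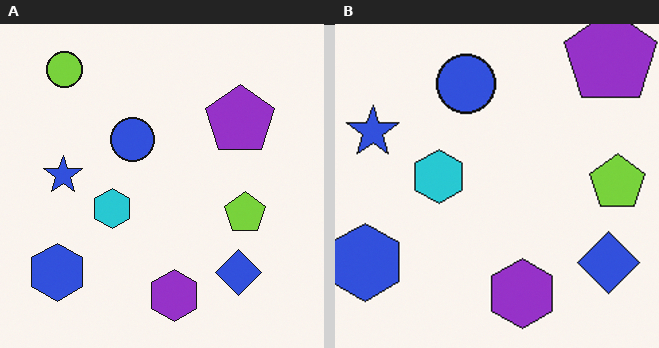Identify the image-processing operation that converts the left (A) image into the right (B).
This is the original image cropped to a modestly smaller region and rescaled.

The visible shapes are larger and the field of view is narrower; shapes near the original edges may be partly or wholly outside the frame — a crop-and-rescale.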